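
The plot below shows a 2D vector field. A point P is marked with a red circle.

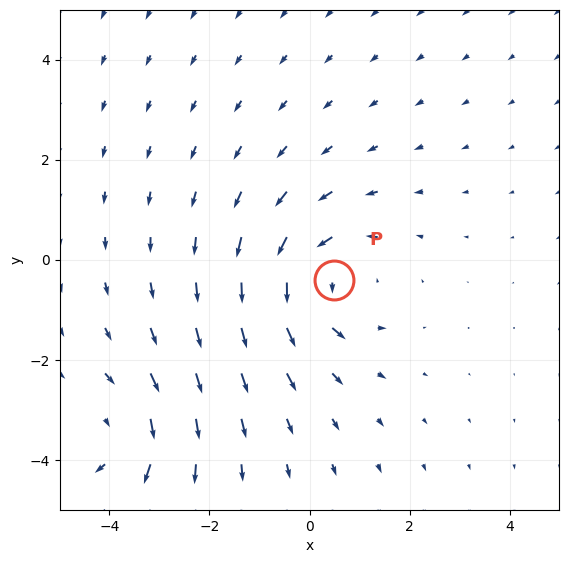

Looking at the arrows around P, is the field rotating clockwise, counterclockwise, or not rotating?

counterclockwise

Near P at (0.5, -0.4) the arrows circulate counterclockwise. The curl (z-component) there is about +4; positive curl means counterclockwise rotation.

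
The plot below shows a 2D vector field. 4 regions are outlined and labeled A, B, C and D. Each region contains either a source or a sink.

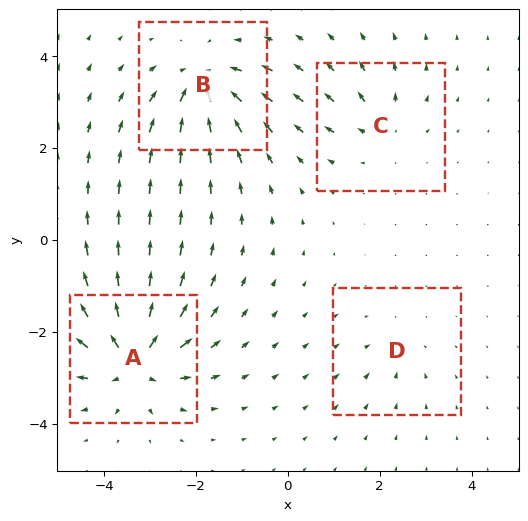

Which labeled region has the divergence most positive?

A

Divergence at each region's feature centre — A: about +8, B: about -7, C: about +4, D: about -3. Region A is most positive.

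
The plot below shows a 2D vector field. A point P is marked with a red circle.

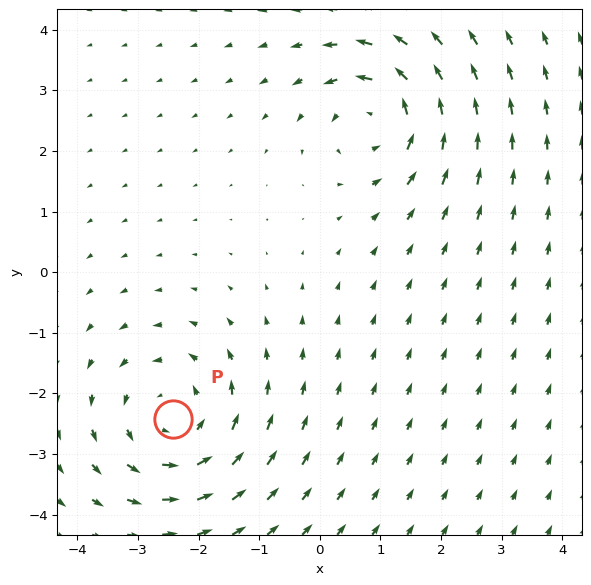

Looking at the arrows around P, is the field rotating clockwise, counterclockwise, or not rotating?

counterclockwise

Near P at (-2.4, -2.4) the arrows circulate counterclockwise. The curl (z-component) there is about +4; positive curl means counterclockwise rotation.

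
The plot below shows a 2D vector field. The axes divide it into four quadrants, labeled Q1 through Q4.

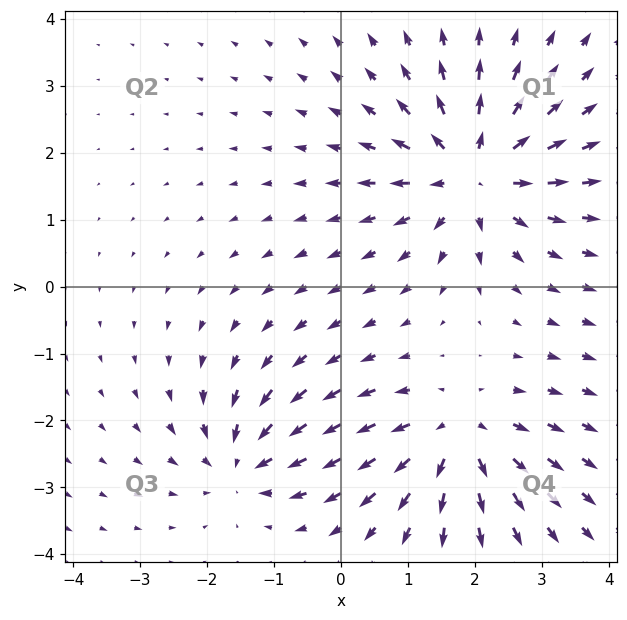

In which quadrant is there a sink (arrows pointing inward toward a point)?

The sink sits at approximately (-1.5, -2.6), which lies in quadrant Q3. The divergence there is about -4, negative as expected for a sink.

Q3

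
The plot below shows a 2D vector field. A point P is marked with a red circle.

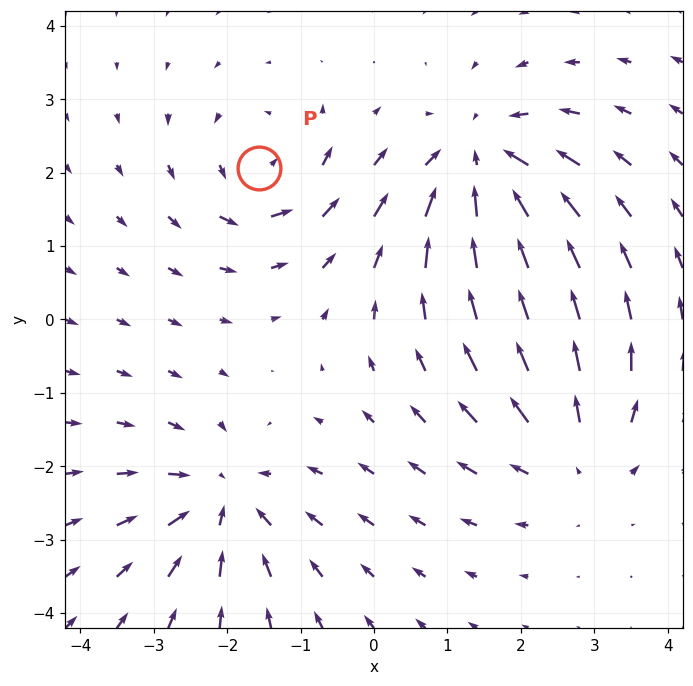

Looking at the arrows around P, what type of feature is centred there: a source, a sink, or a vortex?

vortex

At P (-1.6, 2.1) the arrows circulate counterclockwise. Divergence ≈0, curl about +4 — near-zero divergence with nonzero curl is a vortex.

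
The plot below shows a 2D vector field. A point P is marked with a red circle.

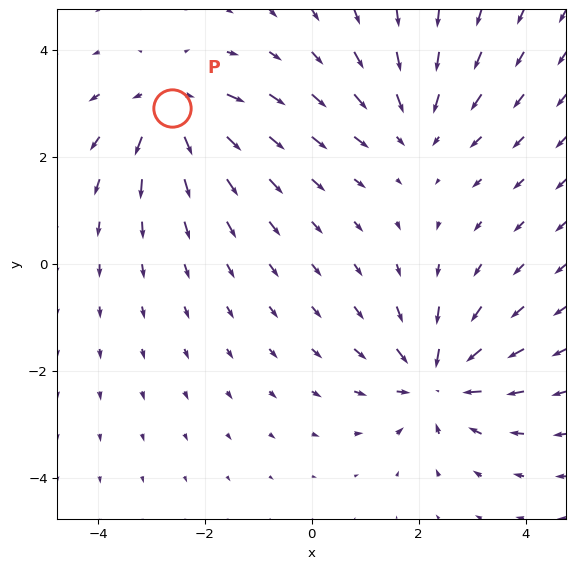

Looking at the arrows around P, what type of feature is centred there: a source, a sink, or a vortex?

source

At P (-2.6, 2.9) the arrows spread outward. Divergence about +5, curl ≈0 — positive divergence with near-zero curl is a source.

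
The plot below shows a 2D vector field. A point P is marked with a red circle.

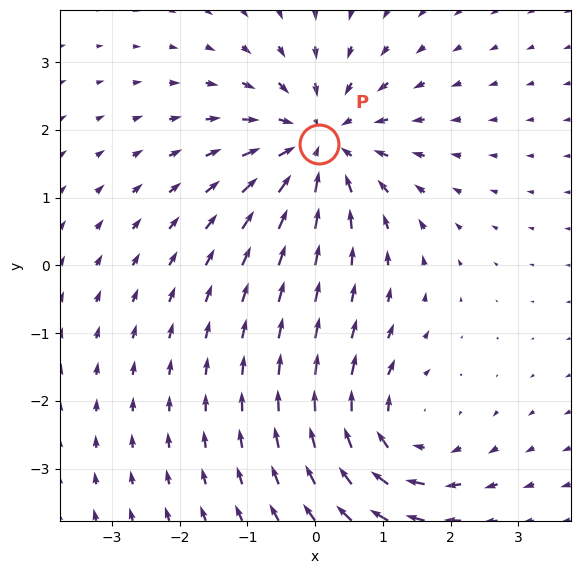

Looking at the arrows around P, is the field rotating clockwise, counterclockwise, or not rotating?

Near P at (0.1, 1.8) the arrows show no circulation. The curl there is ≈0.

not rotating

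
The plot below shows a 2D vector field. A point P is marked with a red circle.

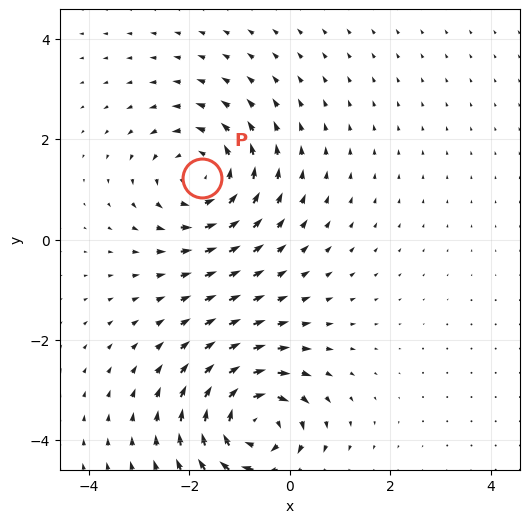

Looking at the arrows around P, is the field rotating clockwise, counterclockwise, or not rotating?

Near P at (-1.8, 1.2) the arrows circulate counterclockwise. The curl (z-component) there is about +4; positive curl means counterclockwise rotation.

counterclockwise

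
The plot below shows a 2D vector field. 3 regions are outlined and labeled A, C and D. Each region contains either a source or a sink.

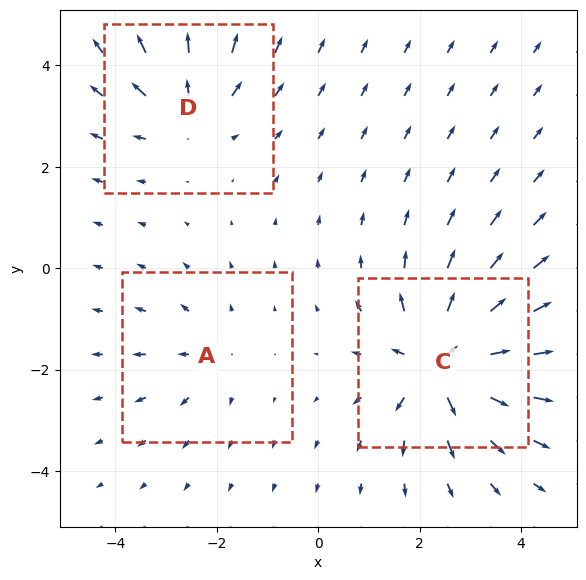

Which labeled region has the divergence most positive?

Divergence at each region's feature centre — A: about +2, C: about +6, D: about +3. Region C is most positive.

C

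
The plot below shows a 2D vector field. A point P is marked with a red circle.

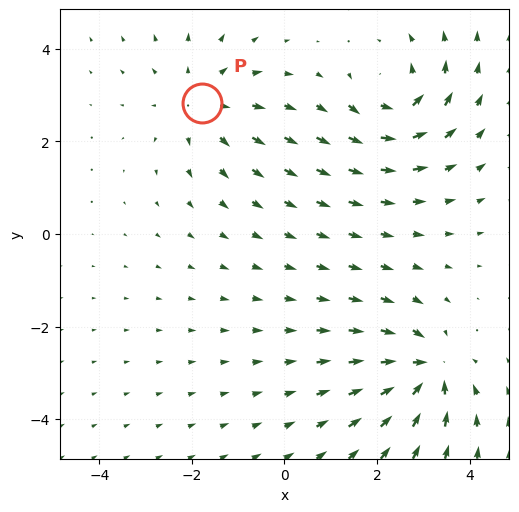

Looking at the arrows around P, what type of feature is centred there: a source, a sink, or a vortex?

source

At P (-1.8, 2.8) the arrows spread outward. Divergence about +3, curl ≈0 — positive divergence with near-zero curl is a source.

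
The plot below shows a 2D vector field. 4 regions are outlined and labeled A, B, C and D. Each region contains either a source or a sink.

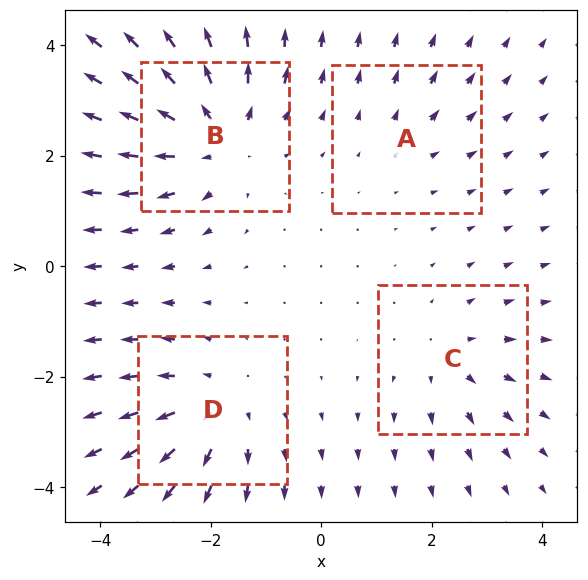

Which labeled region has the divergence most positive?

B

Divergence at each region's feature centre — A: about +2, B: about +6, C: about +3, D: about +4. Region B is most positive.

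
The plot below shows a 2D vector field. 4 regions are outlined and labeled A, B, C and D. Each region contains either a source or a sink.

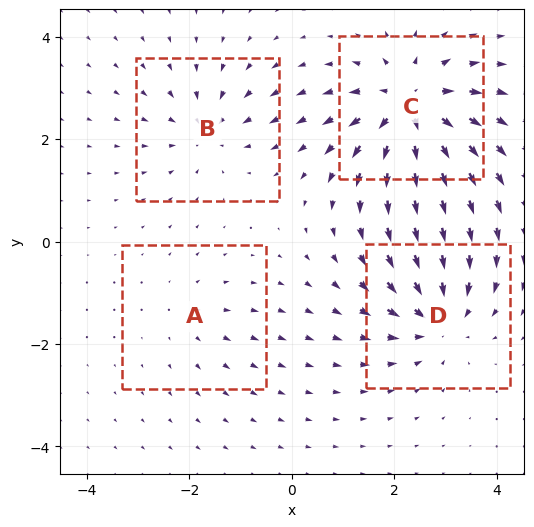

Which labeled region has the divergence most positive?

C

Divergence at each region's feature centre — A: about +2, B: about -4, C: about +7, D: about -5. Region C is most positive.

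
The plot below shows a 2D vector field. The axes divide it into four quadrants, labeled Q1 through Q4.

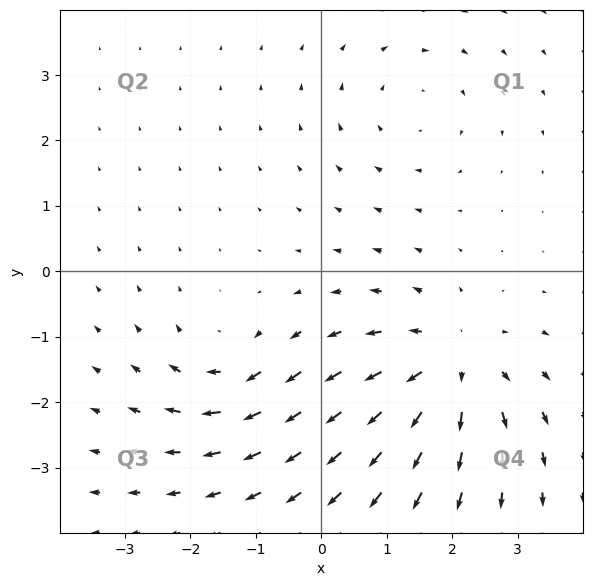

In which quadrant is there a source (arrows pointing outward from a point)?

The source sits at approximately (2.0, -1.4), which lies in quadrant Q4. The divergence there is about +5, positive as expected for a source.

Q4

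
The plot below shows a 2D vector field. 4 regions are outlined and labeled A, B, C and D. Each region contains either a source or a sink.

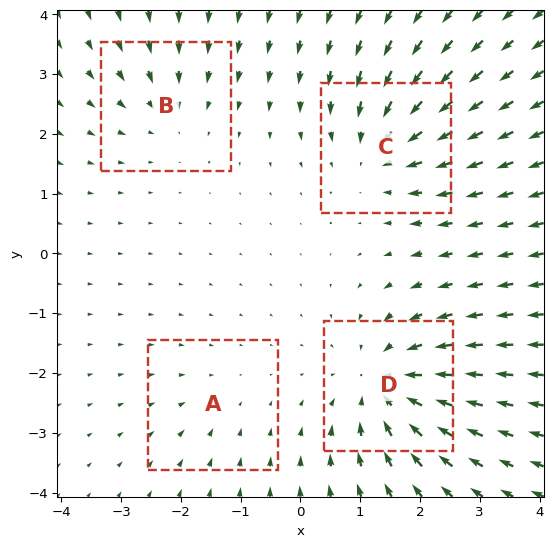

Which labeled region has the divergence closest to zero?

A

Divergence at each region's feature centre — A: about -2, B: about -3, C: about -5, D: about -7. Region A is closest to zero.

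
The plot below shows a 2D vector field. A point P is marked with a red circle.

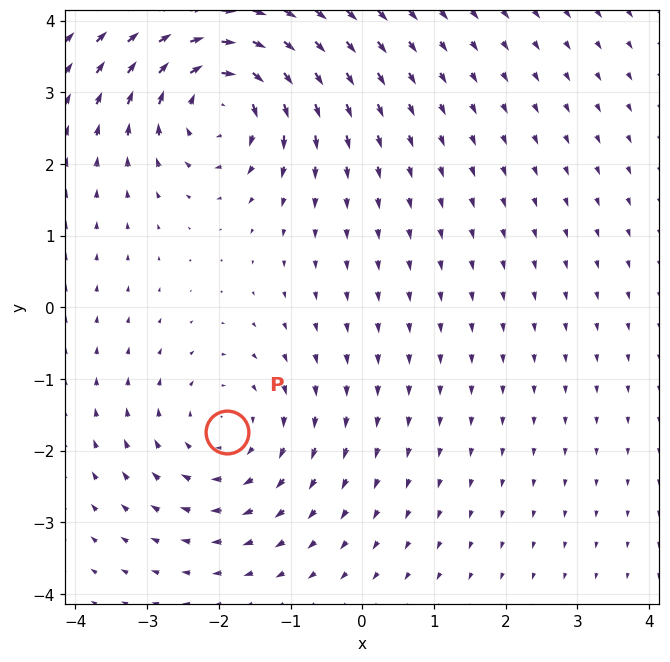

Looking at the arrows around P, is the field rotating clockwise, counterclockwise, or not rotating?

clockwise

Near P at (-1.9, -1.7) the arrows circulate clockwise. The curl (z-component) there is about -3; negative curl means clockwise rotation.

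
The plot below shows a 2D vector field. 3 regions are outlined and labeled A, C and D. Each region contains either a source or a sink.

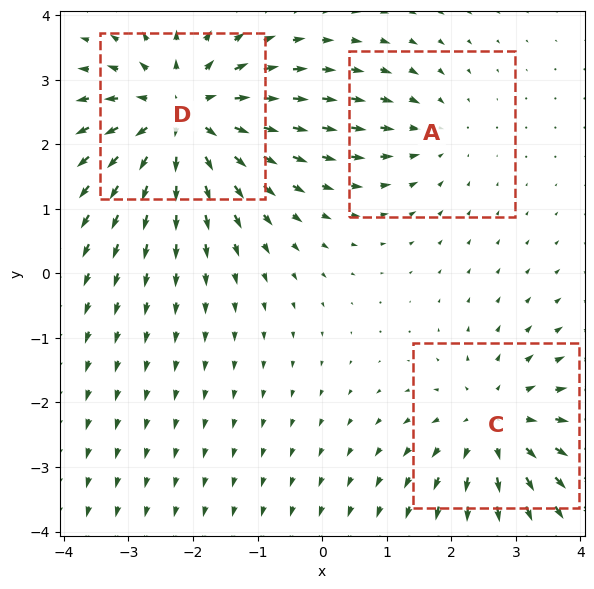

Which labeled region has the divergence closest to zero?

Divergence at each region's feature centre — A: about -2, C: about +3, D: about +5. Region A is closest to zero.

A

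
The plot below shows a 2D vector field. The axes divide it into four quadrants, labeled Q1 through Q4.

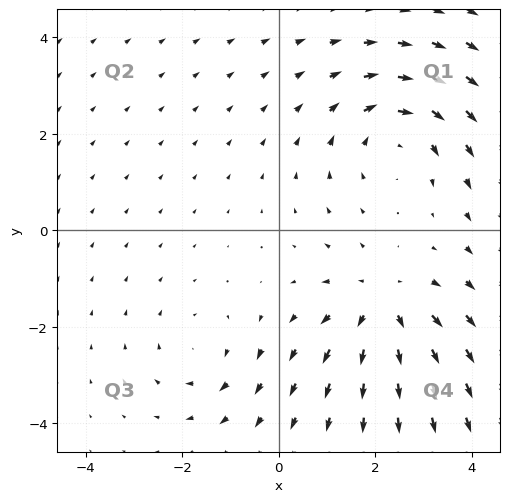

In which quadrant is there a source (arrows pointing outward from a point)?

Q4

The source sits at approximately (2.1, -1.5), which lies in quadrant Q4. The divergence there is about +4, positive as expected for a source.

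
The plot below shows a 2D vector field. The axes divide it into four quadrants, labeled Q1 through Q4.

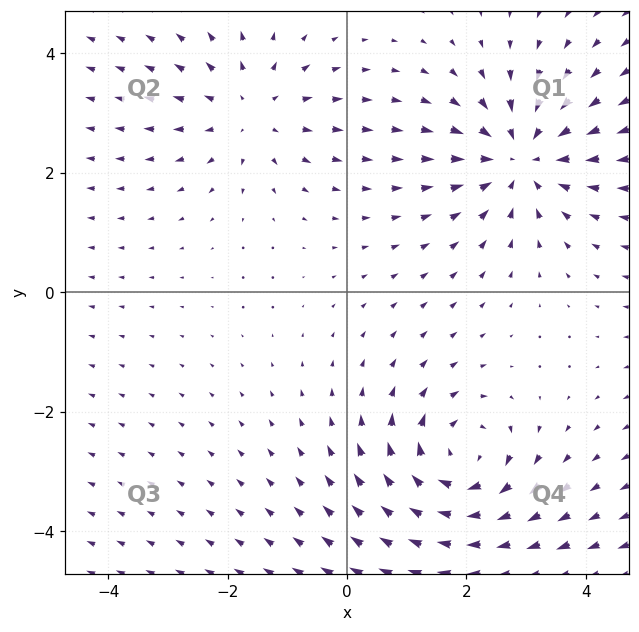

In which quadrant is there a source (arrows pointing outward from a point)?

The source sits at approximately (-1.6, 3.0), which lies in quadrant Q2. The divergence there is about +3, positive as expected for a source.

Q2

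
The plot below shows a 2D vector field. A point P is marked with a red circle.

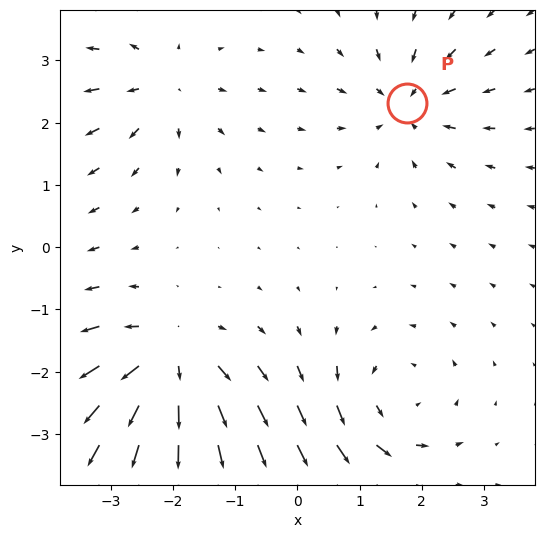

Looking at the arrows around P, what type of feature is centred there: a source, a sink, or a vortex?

At P (1.8, 2.3) the arrows converge inward. Divergence about -4, curl ≈0 — negative divergence with near-zero curl is a sink.

sink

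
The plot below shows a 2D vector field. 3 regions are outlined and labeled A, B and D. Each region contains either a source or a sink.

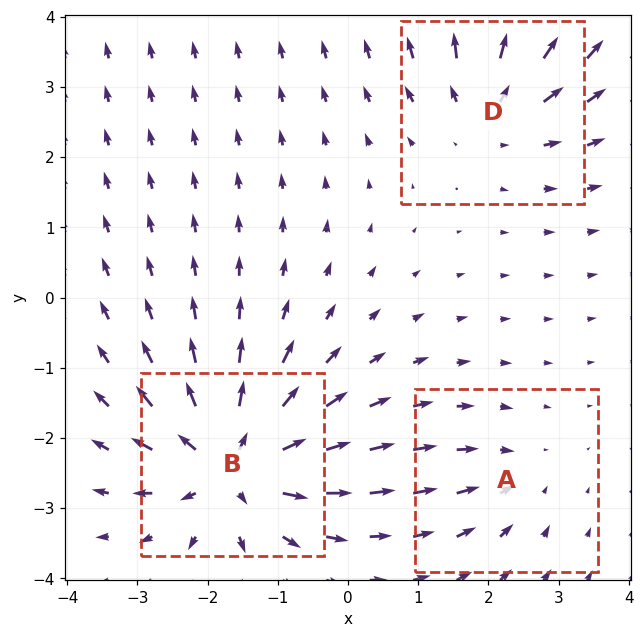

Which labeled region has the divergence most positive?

Divergence at each region's feature centre — A: about -2, B: about +6, D: about +4. Region B is most positive.

B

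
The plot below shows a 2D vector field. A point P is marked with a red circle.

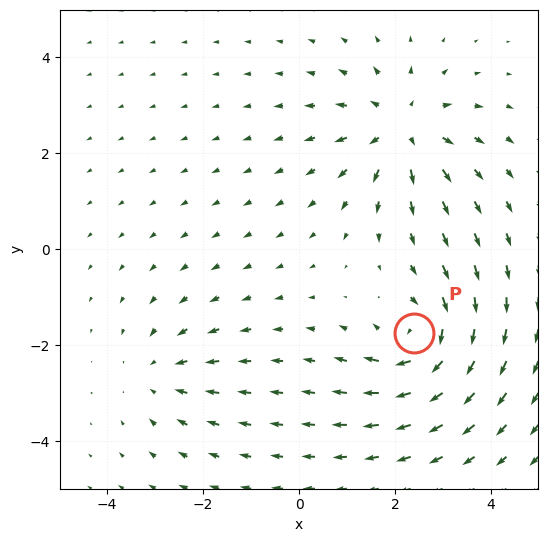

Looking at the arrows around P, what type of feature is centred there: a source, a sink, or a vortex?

vortex

At P (2.4, -1.7) the arrows circulate clockwise. Divergence ≈0, curl about -7 — near-zero divergence with nonzero curl is a vortex.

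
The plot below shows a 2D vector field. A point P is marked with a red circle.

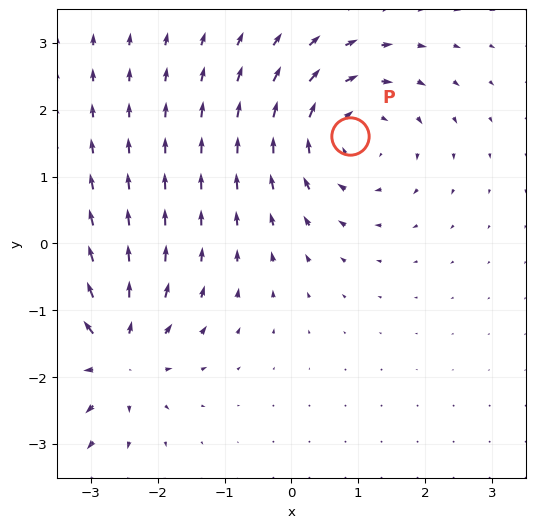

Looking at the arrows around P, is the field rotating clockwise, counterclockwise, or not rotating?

Near P at (0.9, 1.6) the arrows circulate clockwise. The curl (z-component) there is about -4; negative curl means clockwise rotation.

clockwise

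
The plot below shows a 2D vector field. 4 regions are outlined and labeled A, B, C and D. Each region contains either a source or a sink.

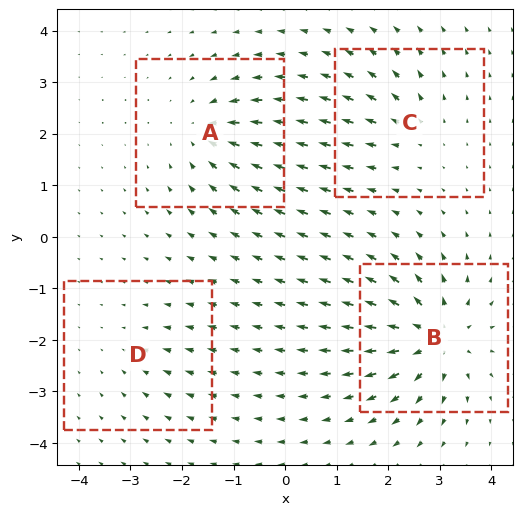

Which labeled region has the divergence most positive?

B

Divergence at each region's feature centre — A: about -6, B: about +9, C: about +4, D: about -2. Region B is most positive.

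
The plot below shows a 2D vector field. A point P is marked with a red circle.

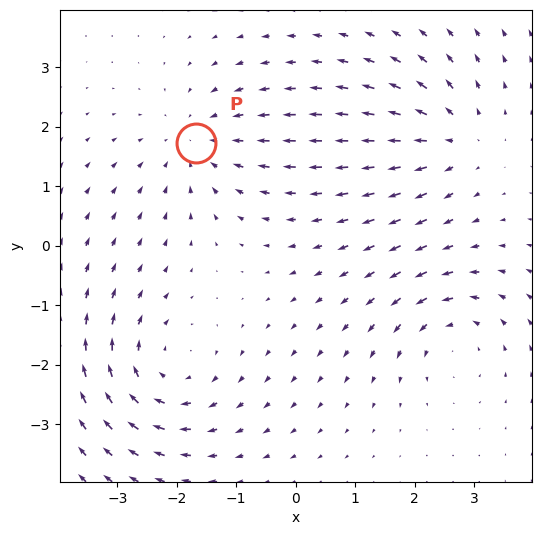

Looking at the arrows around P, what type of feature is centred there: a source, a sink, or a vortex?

sink

At P (-1.7, 1.7) the arrows converge inward. Divergence about -3, curl ≈0 — negative divergence with near-zero curl is a sink.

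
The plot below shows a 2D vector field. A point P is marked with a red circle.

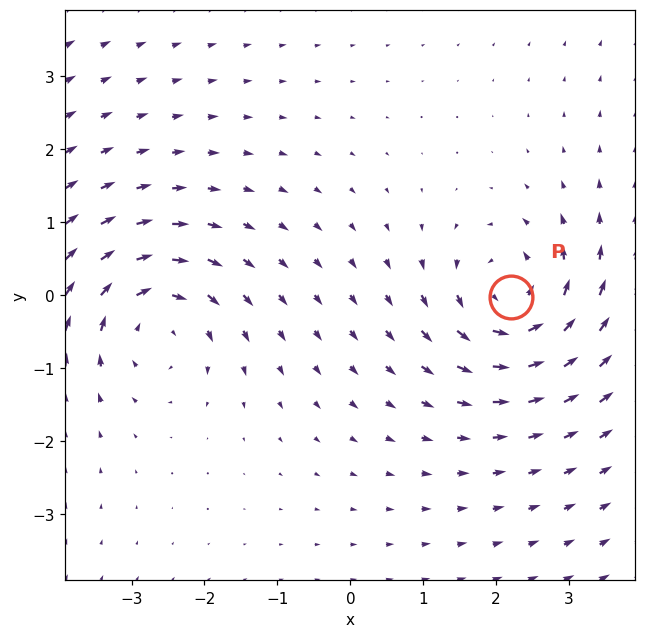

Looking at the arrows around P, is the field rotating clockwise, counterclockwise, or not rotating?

counterclockwise

Near P at (2.2, -0.0) the arrows circulate counterclockwise. The curl (z-component) there is about +5; positive curl means counterclockwise rotation.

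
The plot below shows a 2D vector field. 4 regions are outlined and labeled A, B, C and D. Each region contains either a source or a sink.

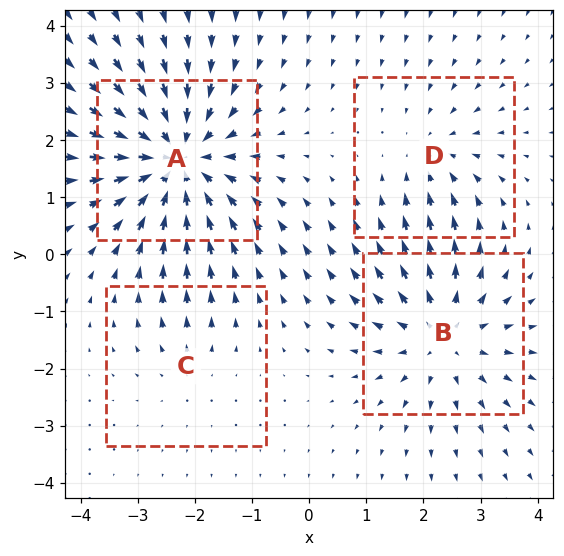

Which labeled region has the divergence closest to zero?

C

Divergence at each region's feature centre — A: about -6, B: about +4, C: about +2, D: about -3. Region C is closest to zero.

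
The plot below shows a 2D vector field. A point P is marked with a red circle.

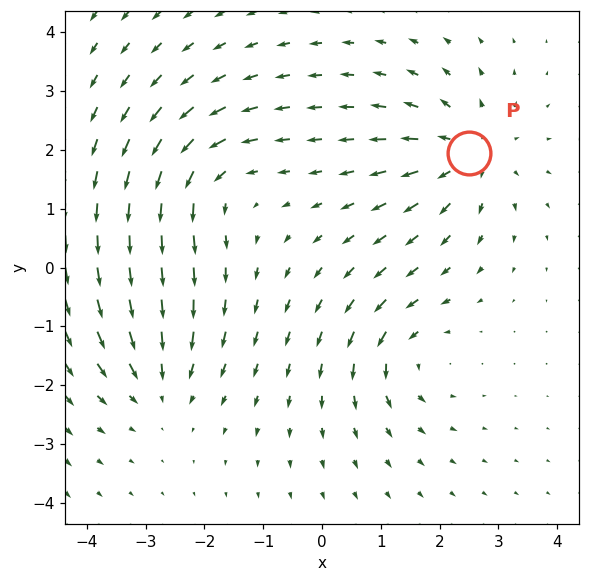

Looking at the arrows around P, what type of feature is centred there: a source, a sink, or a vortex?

source

At P (2.5, 1.9) the arrows spread outward. Divergence about +5, curl ≈0 — positive divergence with near-zero curl is a source.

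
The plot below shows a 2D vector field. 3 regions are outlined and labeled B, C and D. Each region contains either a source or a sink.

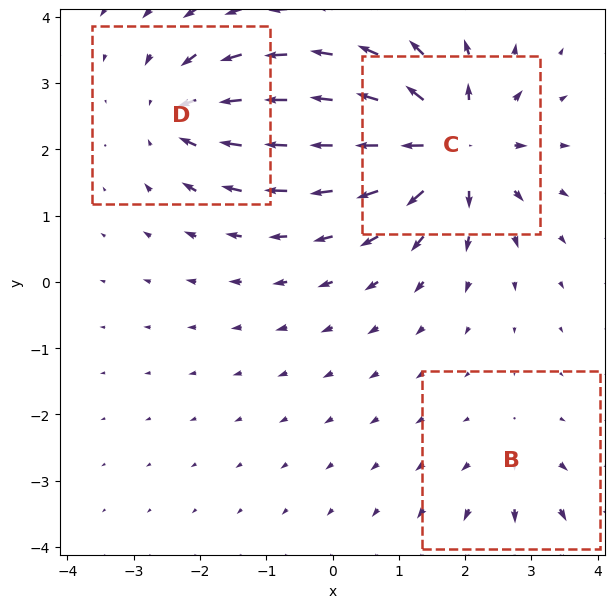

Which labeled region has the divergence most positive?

C

Divergence at each region's feature centre — B: about +2, C: about +7, D: about -4. Region C is most positive.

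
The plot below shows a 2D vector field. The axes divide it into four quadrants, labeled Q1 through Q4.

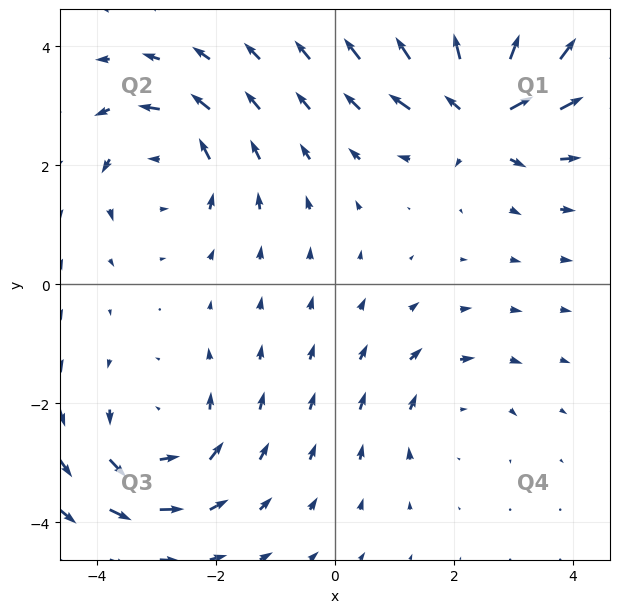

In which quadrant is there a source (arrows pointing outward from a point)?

Q1

The source sits at approximately (2.5, 3.0), which lies in quadrant Q1. The divergence there is about +6, positive as expected for a source.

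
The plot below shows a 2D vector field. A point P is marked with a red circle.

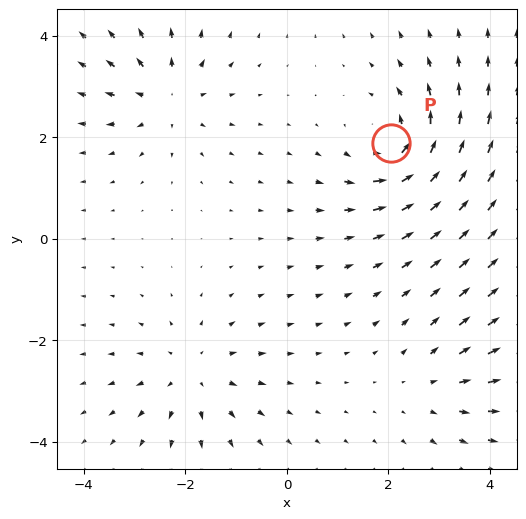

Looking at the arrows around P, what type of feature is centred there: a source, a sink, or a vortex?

vortex

At P (2.1, 1.9) the arrows circulate counterclockwise. Divergence ≈0, curl about +5 — near-zero divergence with nonzero curl is a vortex.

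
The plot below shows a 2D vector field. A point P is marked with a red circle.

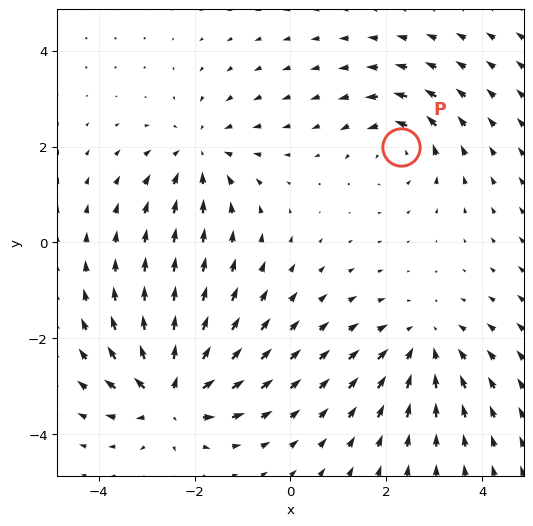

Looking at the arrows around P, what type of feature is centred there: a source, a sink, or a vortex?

vortex

At P (2.3, 2.0) the arrows circulate counterclockwise. Divergence ≈0, curl about +4 — near-zero divergence with nonzero curl is a vortex.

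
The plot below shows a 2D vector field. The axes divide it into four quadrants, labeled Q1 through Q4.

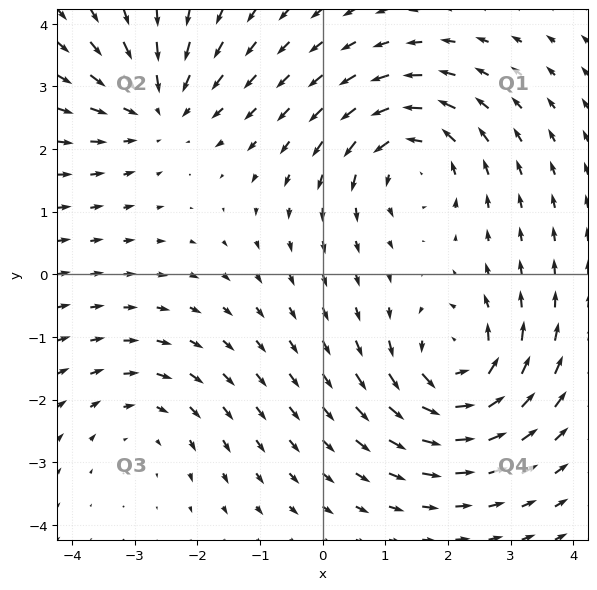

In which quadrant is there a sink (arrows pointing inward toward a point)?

Q2

The sink sits at approximately (-2.6, 2.7), which lies in quadrant Q2. The divergence there is about -4, negative as expected for a sink.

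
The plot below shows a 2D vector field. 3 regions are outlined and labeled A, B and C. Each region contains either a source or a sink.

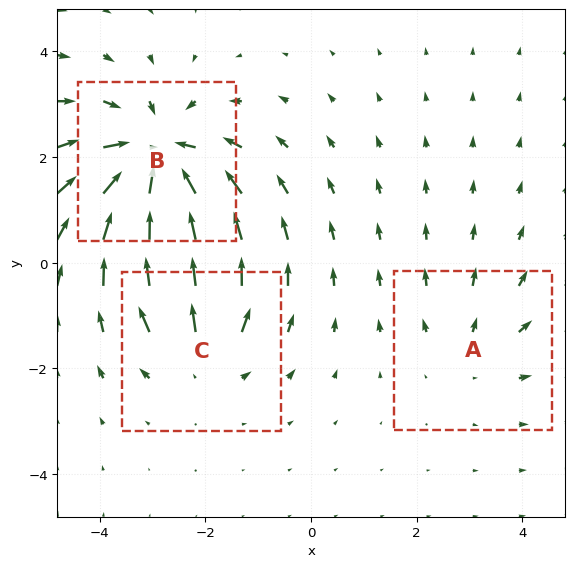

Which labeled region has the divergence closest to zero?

Divergence at each region's feature centre — A: about +2, B: about -5, C: about +3. Region A is closest to zero.

A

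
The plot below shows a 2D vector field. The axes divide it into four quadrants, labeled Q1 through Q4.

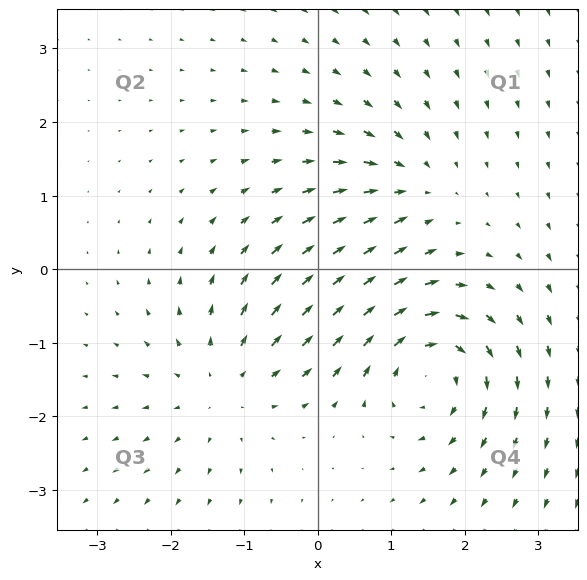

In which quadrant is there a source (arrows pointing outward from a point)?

The source sits at approximately (-1.3, -1.5), which lies in quadrant Q3. The divergence there is about +3, positive as expected for a source.

Q3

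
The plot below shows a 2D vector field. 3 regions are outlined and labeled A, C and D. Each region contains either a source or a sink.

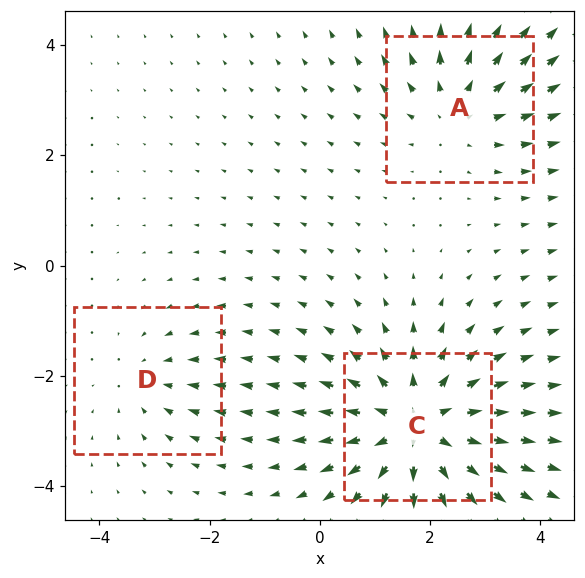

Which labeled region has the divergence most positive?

C

Divergence at each region's feature centre — A: about +3, C: about +4, D: about -2. Region C is most positive.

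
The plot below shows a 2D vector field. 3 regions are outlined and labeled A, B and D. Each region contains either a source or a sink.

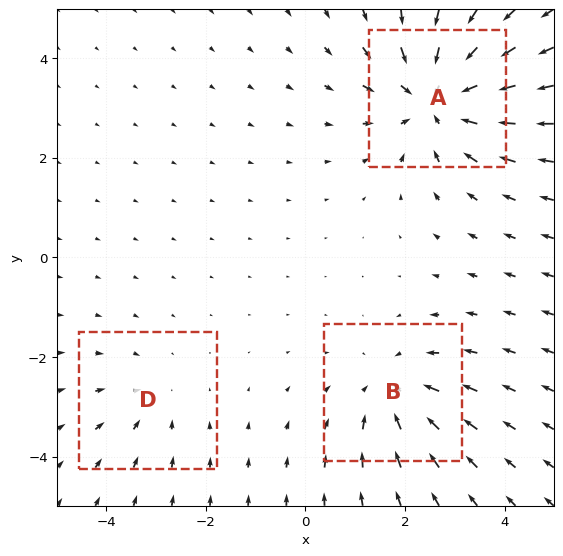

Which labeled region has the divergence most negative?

A

Divergence at each region's feature centre — A: about -4, B: about -3, D: about -2. Region A is most negative.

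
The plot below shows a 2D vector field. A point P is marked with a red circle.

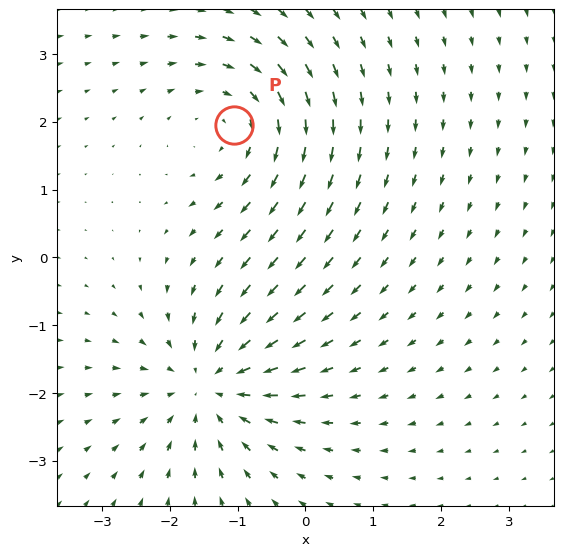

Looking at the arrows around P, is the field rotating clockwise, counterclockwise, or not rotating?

Near P at (-1.1, 2.0) the arrows circulate clockwise. The curl (z-component) there is about -4; negative curl means clockwise rotation.

clockwise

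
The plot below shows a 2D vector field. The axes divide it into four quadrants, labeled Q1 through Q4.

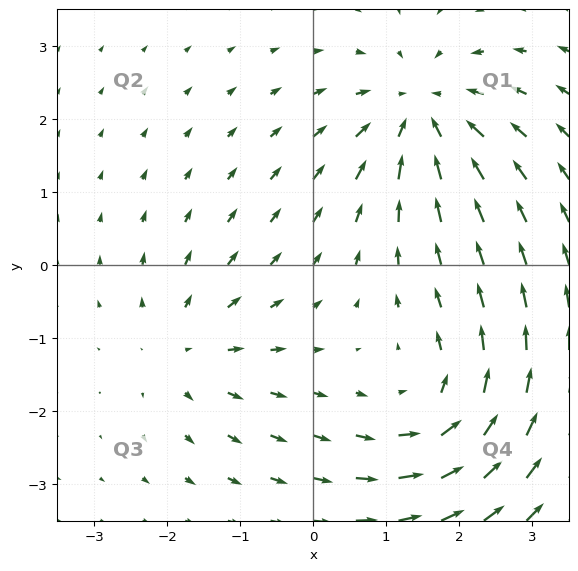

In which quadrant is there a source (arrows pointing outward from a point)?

Q3

The source sits at approximately (-1.8, -1.1), which lies in quadrant Q3. The divergence there is about +3, positive as expected for a source.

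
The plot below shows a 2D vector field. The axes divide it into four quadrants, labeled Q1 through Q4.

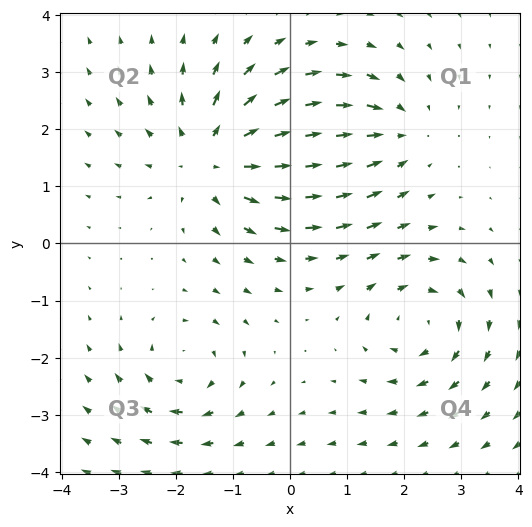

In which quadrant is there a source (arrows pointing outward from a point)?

Q2

The source sits at approximately (-1.3, 1.5), which lies in quadrant Q2. The divergence there is about +5, positive as expected for a source.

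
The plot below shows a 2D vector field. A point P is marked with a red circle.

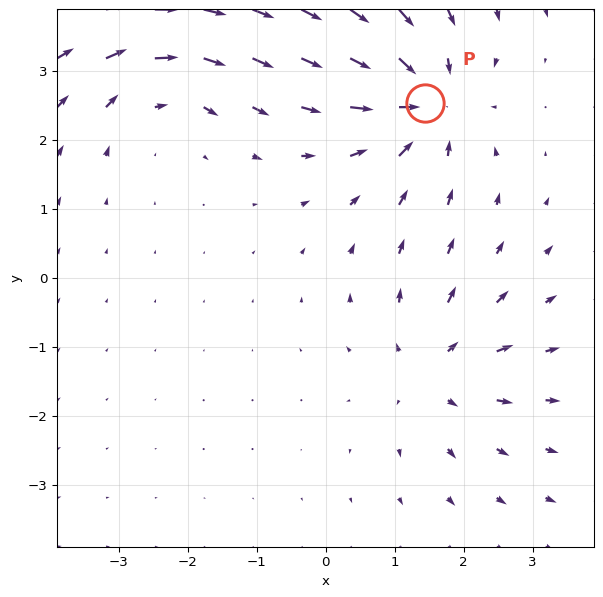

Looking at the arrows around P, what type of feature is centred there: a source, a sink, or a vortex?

At P (1.4, 2.5) the arrows converge inward. Divergence about -4, curl ≈0 — negative divergence with near-zero curl is a sink.

sink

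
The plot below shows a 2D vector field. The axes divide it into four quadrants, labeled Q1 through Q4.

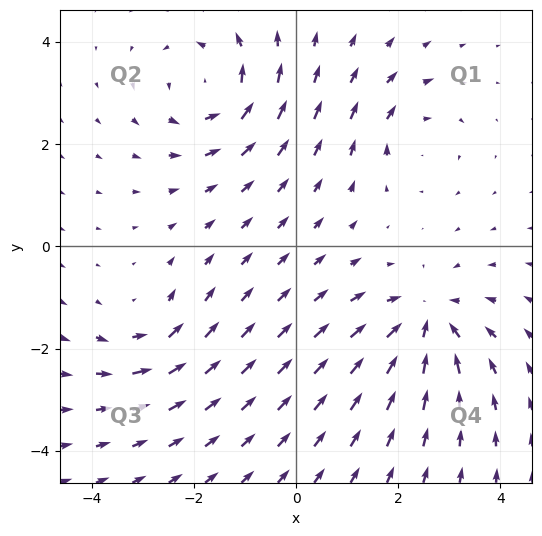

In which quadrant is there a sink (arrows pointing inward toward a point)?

Q4

The sink sits at approximately (2.6, -1.5), which lies in quadrant Q4. The divergence there is about -5, negative as expected for a sink.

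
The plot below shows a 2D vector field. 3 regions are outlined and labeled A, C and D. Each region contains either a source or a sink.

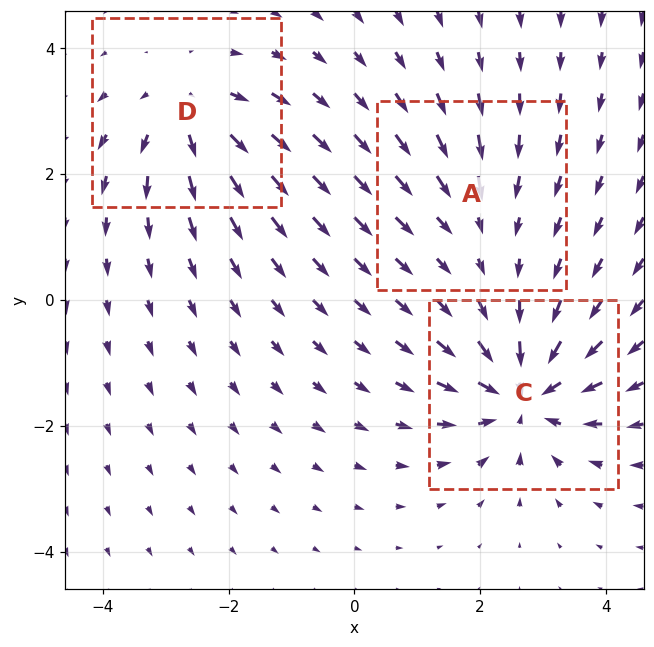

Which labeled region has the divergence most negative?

Divergence at each region's feature centre — A: about -2, C: about -5, D: about +4. Region C is most negative.

C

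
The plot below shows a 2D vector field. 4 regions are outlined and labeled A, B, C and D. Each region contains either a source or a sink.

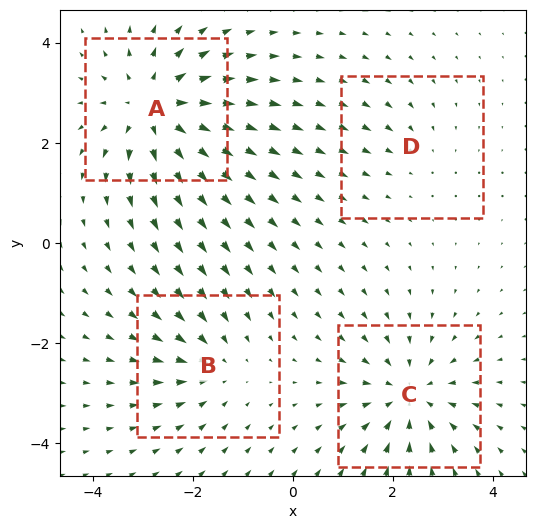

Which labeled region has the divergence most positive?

Divergence at each region's feature centre — A: about +6, B: about -3, C: about -5, D: about -2. Region A is most positive.

A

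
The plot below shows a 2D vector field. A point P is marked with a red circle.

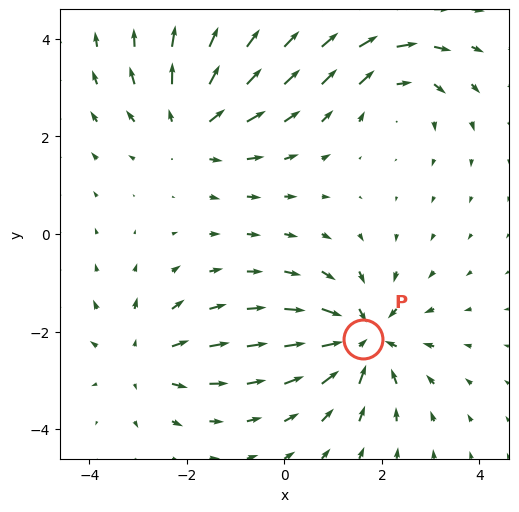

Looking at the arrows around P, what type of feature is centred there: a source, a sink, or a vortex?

sink

At P (1.6, -2.2) the arrows converge inward. Divergence about -5, curl ≈0 — negative divergence with near-zero curl is a sink.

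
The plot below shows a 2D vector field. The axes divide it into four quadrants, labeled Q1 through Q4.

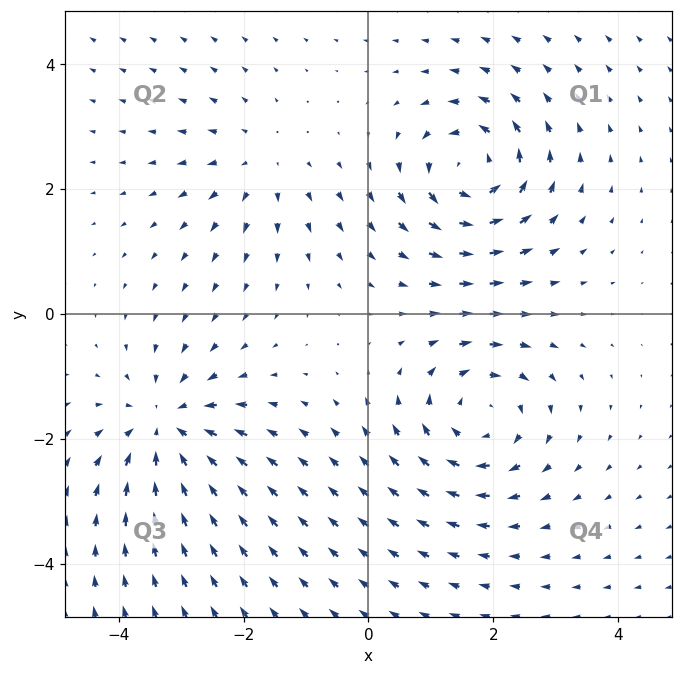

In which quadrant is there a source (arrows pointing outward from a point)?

Q2

The source sits at approximately (-1.7, 2.4), which lies in quadrant Q2. The divergence there is about +3, positive as expected for a source.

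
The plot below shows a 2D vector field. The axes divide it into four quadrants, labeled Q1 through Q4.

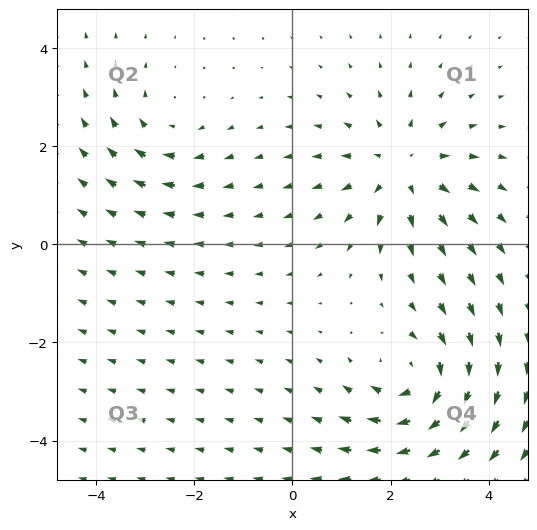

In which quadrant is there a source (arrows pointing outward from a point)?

Q1

The source sits at approximately (2.2, 1.6), which lies in quadrant Q1. The divergence there is about +4, positive as expected for a source.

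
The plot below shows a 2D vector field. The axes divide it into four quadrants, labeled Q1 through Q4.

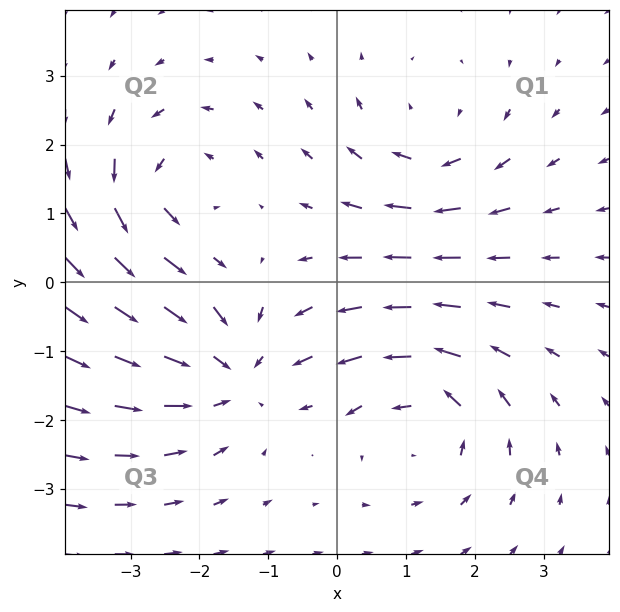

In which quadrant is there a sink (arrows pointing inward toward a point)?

The sink sits at approximately (-1.5, -1.3), which lies in quadrant Q3. The divergence there is about -4, negative as expected for a sink.

Q3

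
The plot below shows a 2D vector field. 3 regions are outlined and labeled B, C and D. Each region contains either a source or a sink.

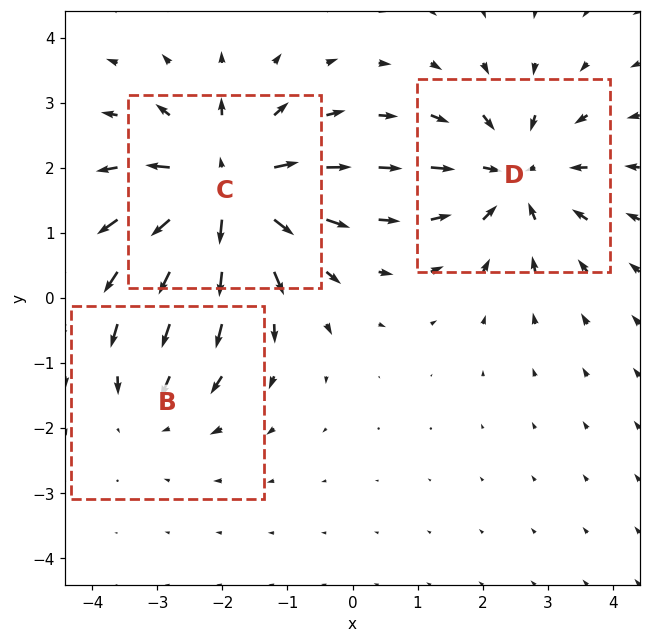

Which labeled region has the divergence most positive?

Divergence at each region's feature centre — B: about -2, C: about +5, D: about -4. Region C is most positive.

C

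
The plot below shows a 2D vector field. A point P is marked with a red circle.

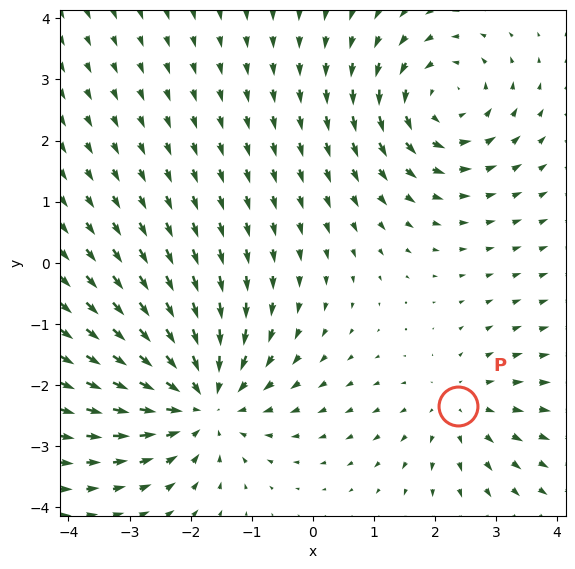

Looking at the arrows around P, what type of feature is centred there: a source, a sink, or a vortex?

At P (2.4, -2.3) the arrows spread outward. Divergence about +2, curl ≈0 — positive divergence with near-zero curl is a source.

source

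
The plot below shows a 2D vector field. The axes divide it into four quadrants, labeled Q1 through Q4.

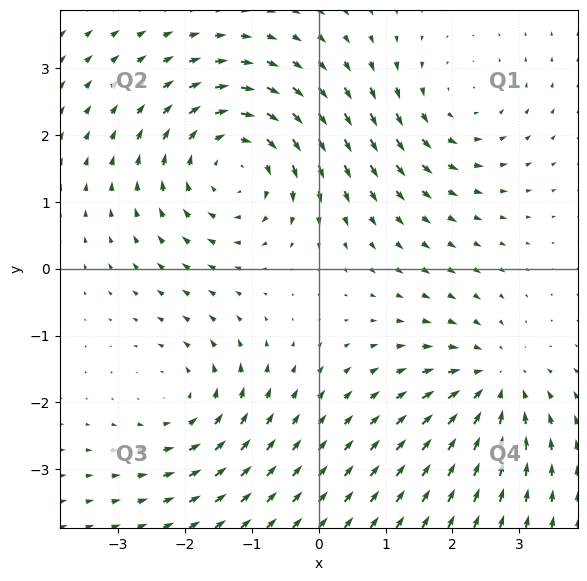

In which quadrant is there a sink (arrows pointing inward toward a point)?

The sink sits at approximately (2.6, -1.7), which lies in quadrant Q4. The divergence there is about -4, negative as expected for a sink.

Q4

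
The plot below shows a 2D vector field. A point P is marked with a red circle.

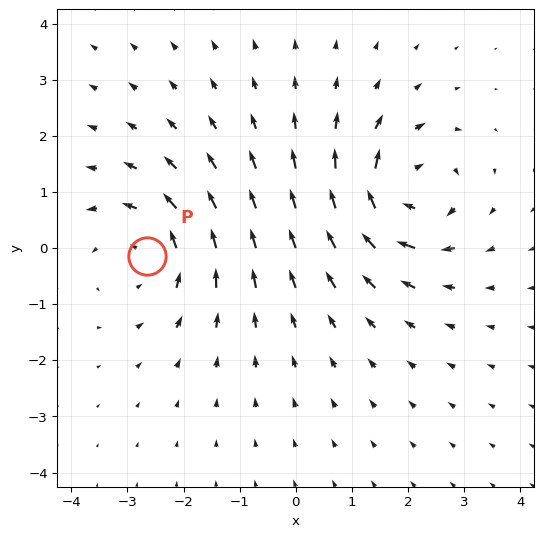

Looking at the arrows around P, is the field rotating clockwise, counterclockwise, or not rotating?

Near P at (-2.6, -0.1) the arrows circulate counterclockwise. The curl (z-component) there is about +4; positive curl means counterclockwise rotation.

counterclockwise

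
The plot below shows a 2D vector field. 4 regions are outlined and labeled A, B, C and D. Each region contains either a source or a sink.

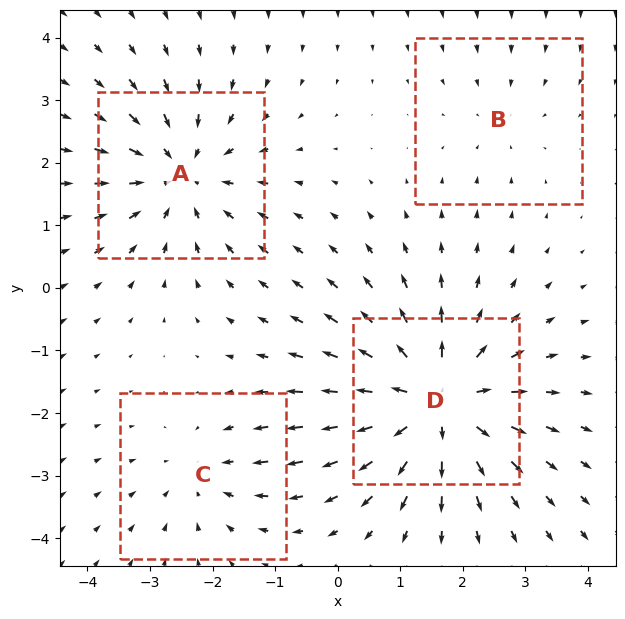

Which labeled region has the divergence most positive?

D

Divergence at each region's feature centre — A: about -5, B: about -2, C: about -3, D: about +6. Region D is most positive.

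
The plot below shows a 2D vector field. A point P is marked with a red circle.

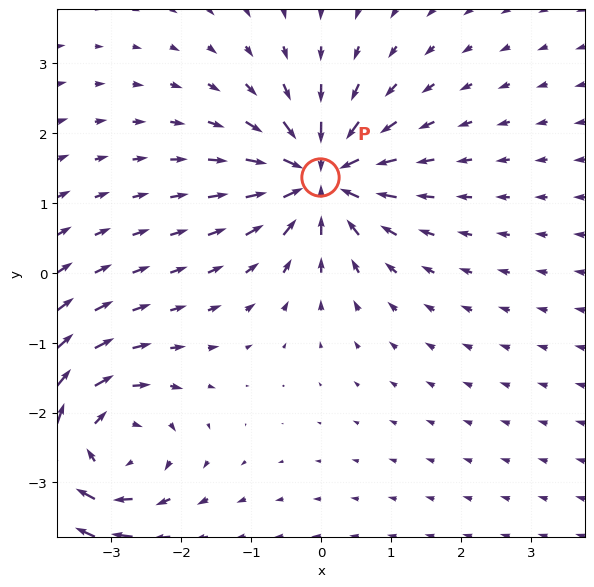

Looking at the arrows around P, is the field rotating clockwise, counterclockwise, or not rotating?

Near P at (-0.0, 1.4) the arrows show no circulation. The curl there is ≈0.

not rotating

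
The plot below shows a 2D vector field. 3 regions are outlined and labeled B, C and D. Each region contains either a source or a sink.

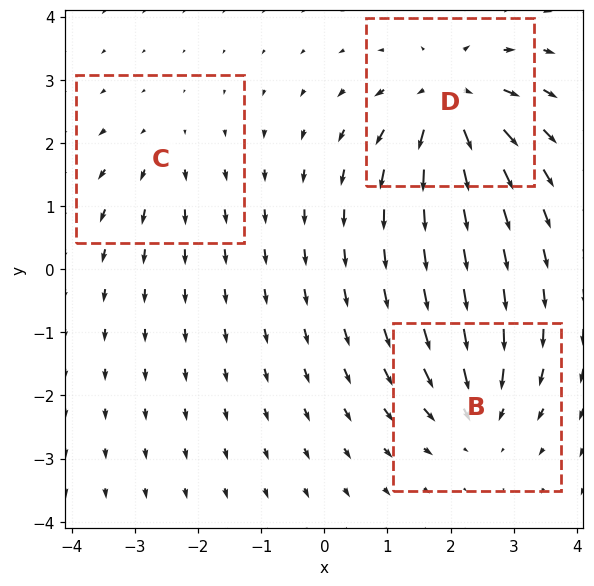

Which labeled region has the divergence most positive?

Divergence at each region's feature centre — B: about -4, C: about +2, D: about +6. Region D is most positive.

D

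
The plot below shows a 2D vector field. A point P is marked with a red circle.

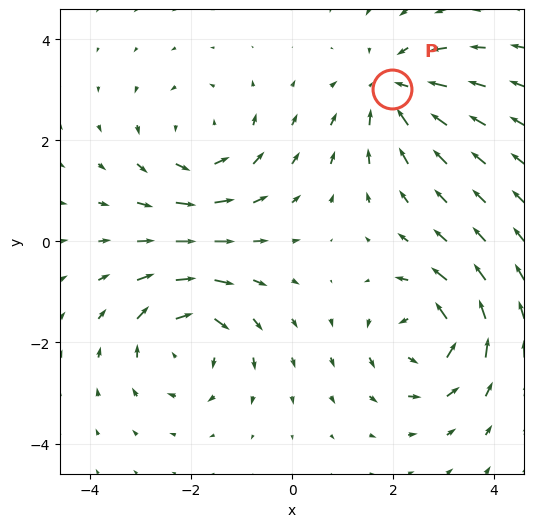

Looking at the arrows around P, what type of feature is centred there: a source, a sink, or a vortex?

sink

At P (2.0, 3.0) the arrows converge inward. Divergence about -3, curl ≈0 — negative divergence with near-zero curl is a sink.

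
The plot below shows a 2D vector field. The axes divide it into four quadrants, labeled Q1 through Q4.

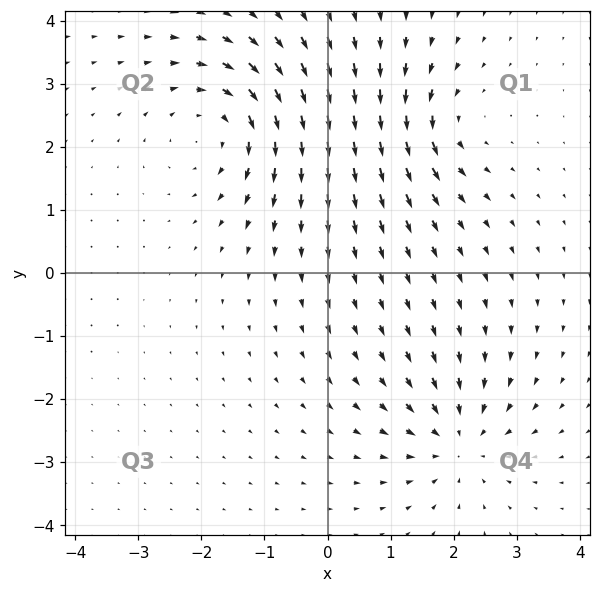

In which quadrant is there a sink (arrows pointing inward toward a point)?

Q4

The sink sits at approximately (2.1, -2.7), which lies in quadrant Q4. The divergence there is about -4, negative as expected for a sink.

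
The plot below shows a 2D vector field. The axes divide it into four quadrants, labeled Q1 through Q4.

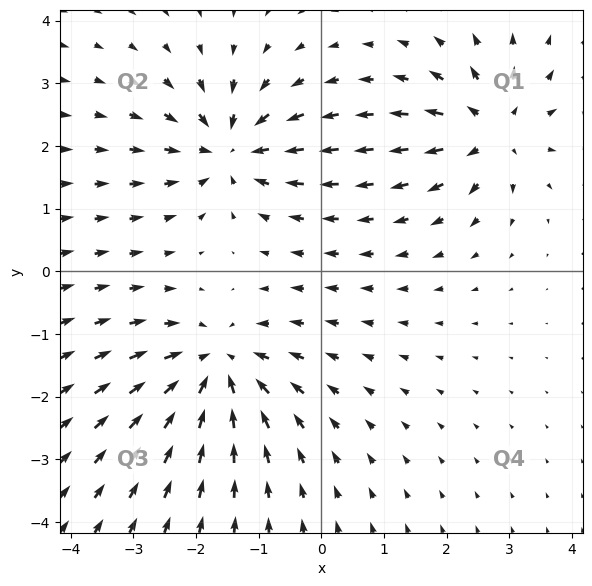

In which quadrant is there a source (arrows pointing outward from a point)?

Q1

The source sits at approximately (2.7, 2.3), which lies in quadrant Q1. The divergence there is about +5, positive as expected for a source.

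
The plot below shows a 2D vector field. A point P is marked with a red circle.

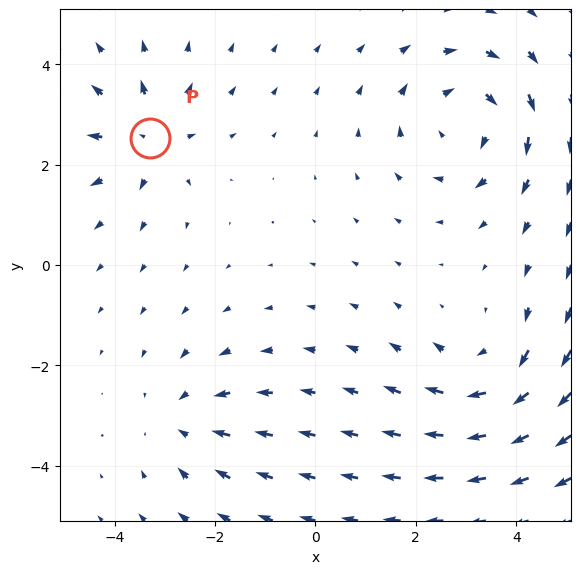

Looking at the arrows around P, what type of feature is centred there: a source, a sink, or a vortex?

At P (-3.3, 2.5) the arrows spread outward. Divergence about +4, curl ≈0 — positive divergence with near-zero curl is a source.

source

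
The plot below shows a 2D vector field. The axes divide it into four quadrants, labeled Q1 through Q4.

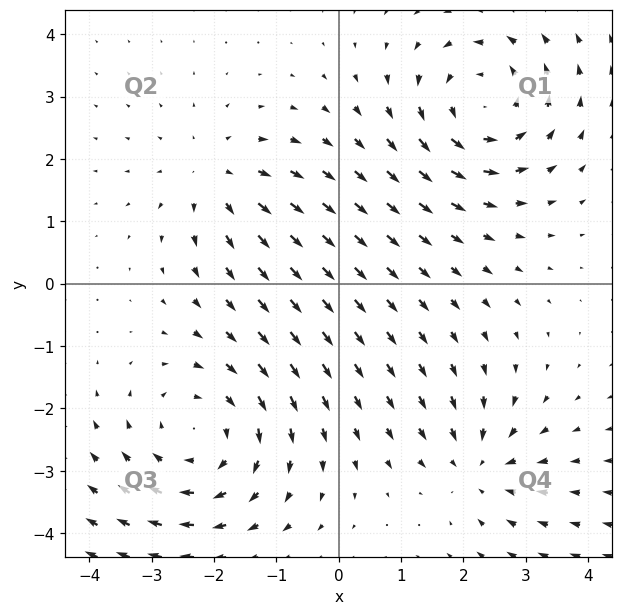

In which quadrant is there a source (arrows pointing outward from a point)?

Q2

The source sits at approximately (-2.0, 1.7), which lies in quadrant Q2. The divergence there is about +3, positive as expected for a source.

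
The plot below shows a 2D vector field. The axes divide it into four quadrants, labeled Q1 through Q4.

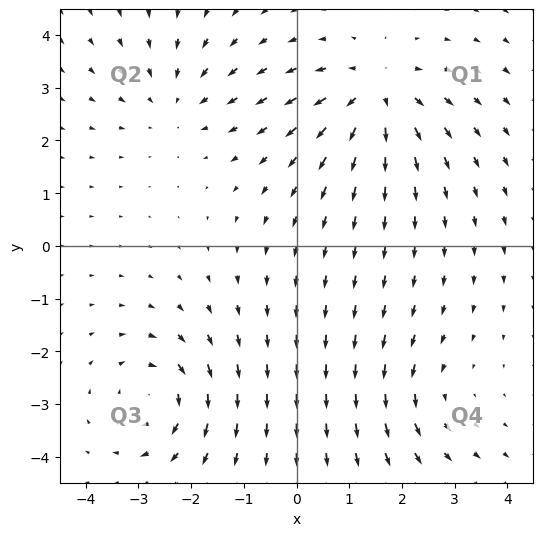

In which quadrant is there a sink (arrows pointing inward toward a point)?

Q2

The sink sits at approximately (-2.3, 2.8), which lies in quadrant Q2. The divergence there is about -3, negative as expected for a sink.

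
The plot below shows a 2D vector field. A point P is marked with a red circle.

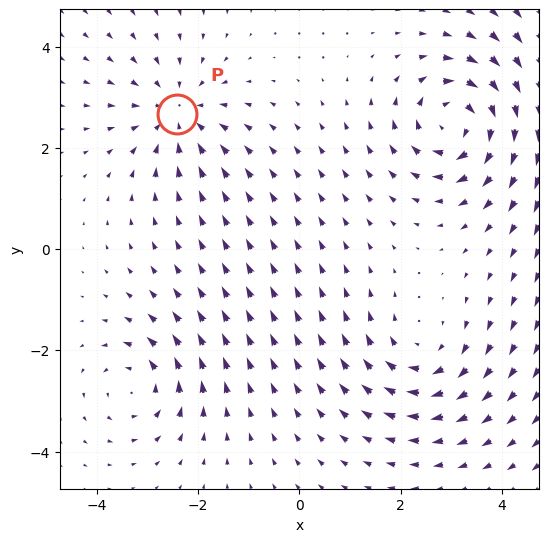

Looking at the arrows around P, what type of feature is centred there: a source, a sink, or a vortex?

At P (-2.4, 2.7) the arrows converge inward. Divergence about -4, curl ≈0 — negative divergence with near-zero curl is a sink.

sink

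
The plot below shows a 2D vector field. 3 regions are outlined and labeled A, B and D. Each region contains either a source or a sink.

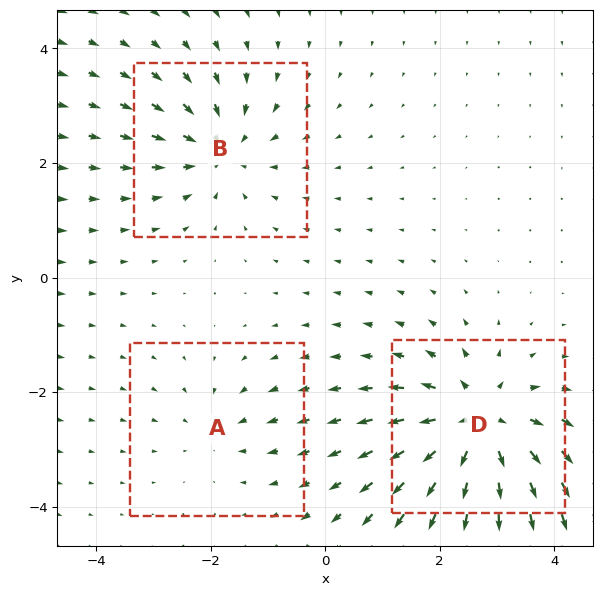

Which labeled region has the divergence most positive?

Divergence at each region's feature centre — A: about -2, B: about -4, D: about +5. Region D is most positive.

D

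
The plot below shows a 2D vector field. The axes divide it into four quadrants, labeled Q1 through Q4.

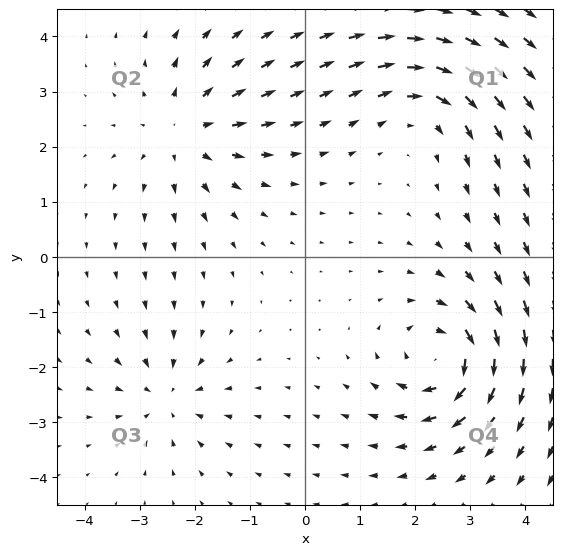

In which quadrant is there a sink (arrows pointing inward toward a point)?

Q3

The sink sits at approximately (-2.5, -2.5), which lies in quadrant Q3. The divergence there is about -4, negative as expected for a sink.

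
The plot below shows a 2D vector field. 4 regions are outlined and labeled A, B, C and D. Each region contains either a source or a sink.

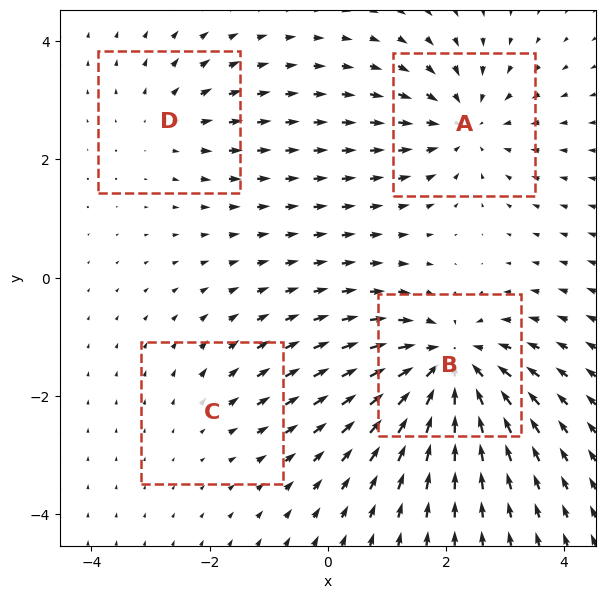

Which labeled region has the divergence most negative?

B

Divergence at each region's feature centre — A: about -5, B: about -7, C: about +2, D: about +3. Region B is most negative.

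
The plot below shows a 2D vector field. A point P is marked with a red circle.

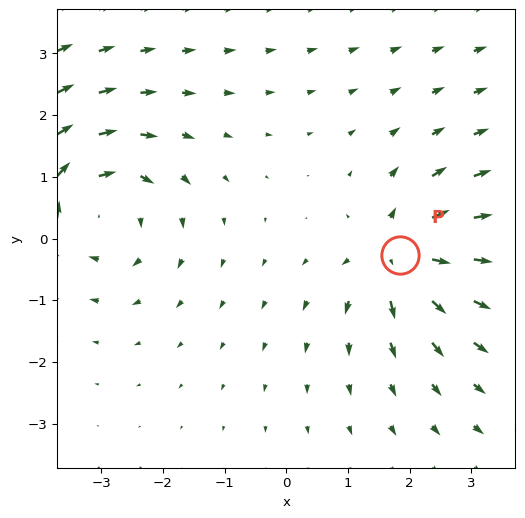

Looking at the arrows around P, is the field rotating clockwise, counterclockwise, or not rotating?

Near P at (1.8, -0.3) the arrows show no circulation. The curl there is ≈0.

not rotating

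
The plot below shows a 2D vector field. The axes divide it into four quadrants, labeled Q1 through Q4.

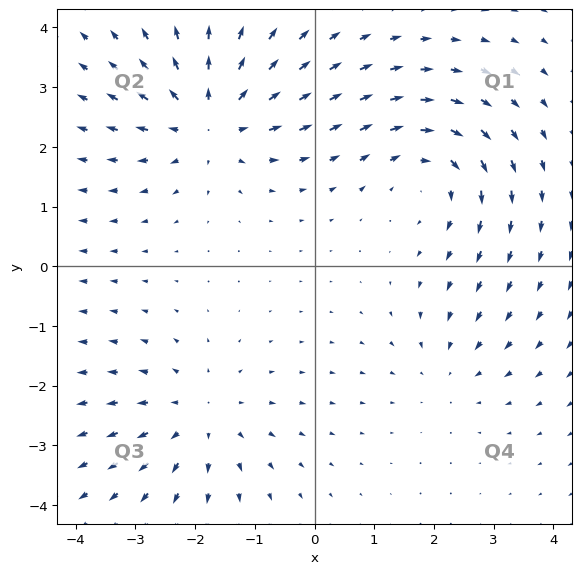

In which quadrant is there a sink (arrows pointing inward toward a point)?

The sink sits at approximately (2.2, -1.7), which lies in quadrant Q4. The divergence there is about -2, negative as expected for a sink.

Q4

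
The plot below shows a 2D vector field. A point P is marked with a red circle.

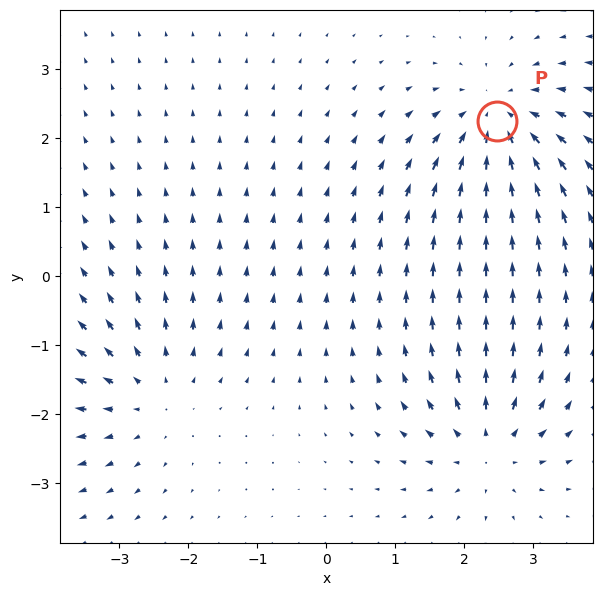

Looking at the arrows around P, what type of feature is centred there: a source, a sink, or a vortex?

sink

At P (2.5, 2.3) the arrows converge inward. Divergence about -5, curl ≈0 — negative divergence with near-zero curl is a sink.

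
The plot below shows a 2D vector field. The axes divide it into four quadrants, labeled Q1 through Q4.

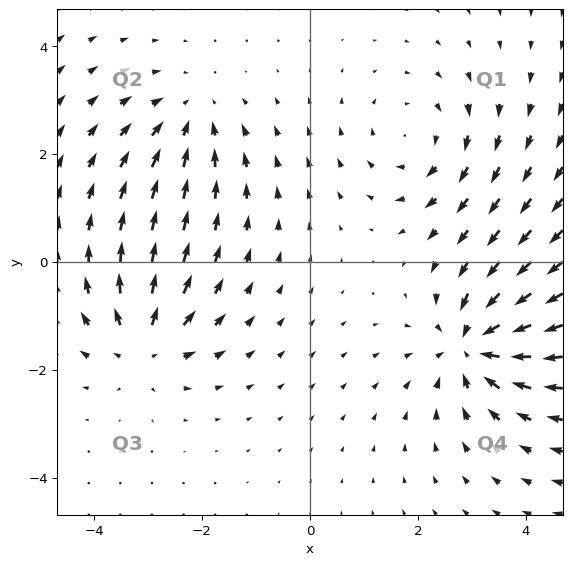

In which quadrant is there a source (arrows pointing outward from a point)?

Q3

The source sits at approximately (-3.1, -1.5), which lies in quadrant Q3. The divergence there is about +5, positive as expected for a source.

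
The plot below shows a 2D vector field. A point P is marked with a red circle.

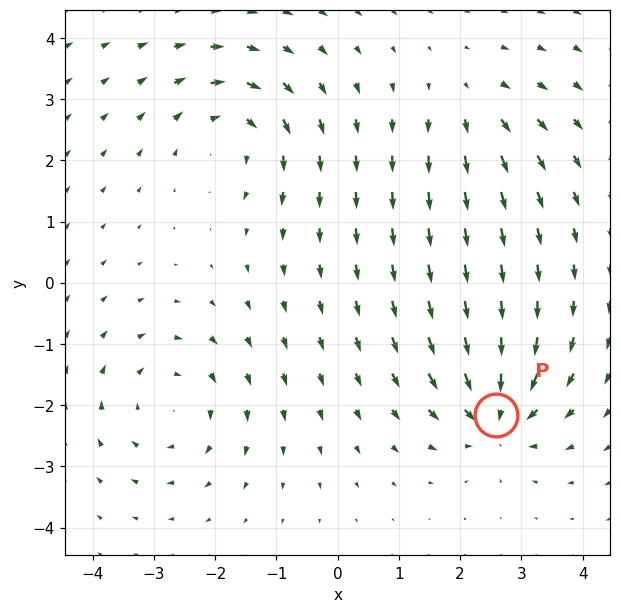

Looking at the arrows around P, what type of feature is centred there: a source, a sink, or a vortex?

sink

At P (2.6, -2.2) the arrows converge inward. Divergence about -6, curl ≈0 — negative divergence with near-zero curl is a sink.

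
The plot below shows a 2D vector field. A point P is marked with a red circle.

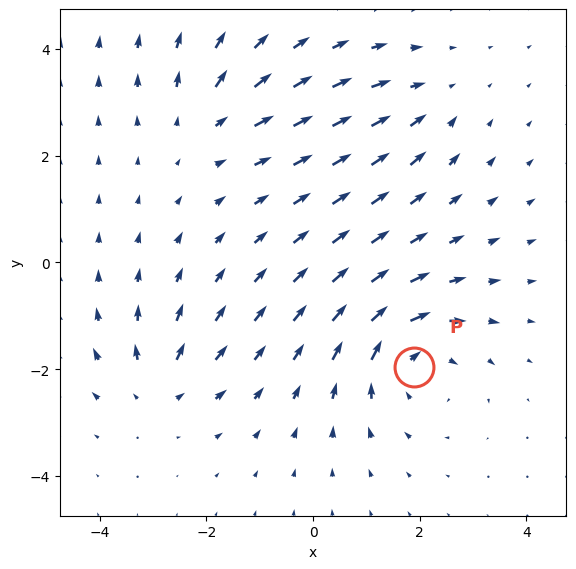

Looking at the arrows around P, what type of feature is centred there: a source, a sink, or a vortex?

vortex

At P (1.9, -2.0) the arrows circulate clockwise. Divergence ≈0, curl about -4 — near-zero divergence with nonzero curl is a vortex.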